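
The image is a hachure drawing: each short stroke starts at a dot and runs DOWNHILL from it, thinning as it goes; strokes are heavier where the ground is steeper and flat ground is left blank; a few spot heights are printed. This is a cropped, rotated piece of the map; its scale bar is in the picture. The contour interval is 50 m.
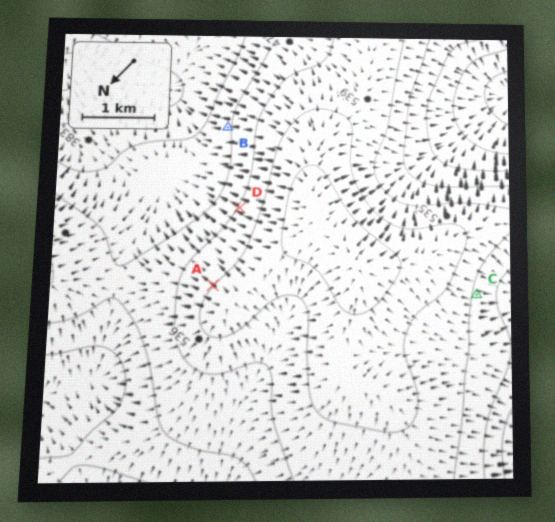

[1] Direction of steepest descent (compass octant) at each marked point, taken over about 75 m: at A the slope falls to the E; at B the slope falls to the NE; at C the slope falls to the SW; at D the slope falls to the E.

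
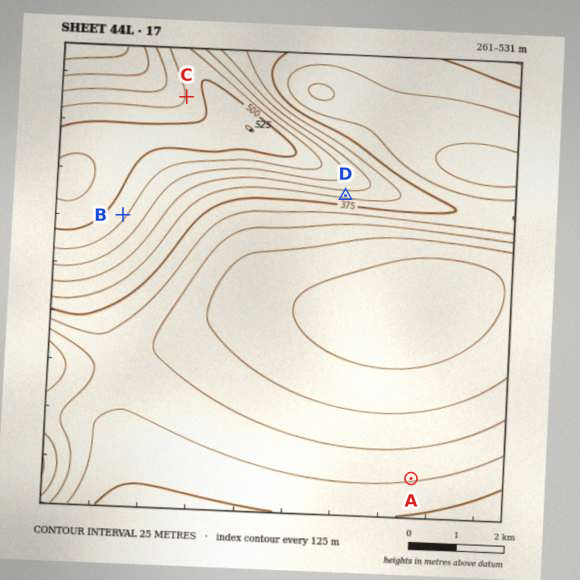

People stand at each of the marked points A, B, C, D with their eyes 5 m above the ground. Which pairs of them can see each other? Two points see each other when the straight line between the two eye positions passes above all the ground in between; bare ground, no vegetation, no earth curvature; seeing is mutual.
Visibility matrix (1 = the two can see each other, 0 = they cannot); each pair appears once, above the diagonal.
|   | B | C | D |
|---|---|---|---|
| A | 1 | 0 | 1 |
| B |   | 0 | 1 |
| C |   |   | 0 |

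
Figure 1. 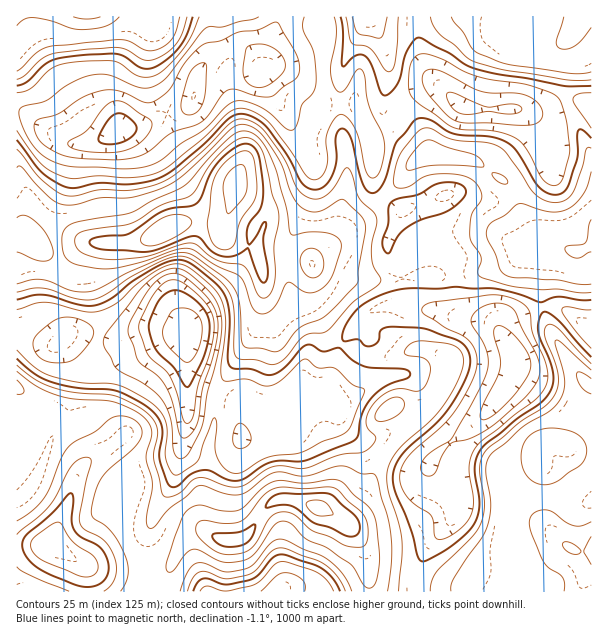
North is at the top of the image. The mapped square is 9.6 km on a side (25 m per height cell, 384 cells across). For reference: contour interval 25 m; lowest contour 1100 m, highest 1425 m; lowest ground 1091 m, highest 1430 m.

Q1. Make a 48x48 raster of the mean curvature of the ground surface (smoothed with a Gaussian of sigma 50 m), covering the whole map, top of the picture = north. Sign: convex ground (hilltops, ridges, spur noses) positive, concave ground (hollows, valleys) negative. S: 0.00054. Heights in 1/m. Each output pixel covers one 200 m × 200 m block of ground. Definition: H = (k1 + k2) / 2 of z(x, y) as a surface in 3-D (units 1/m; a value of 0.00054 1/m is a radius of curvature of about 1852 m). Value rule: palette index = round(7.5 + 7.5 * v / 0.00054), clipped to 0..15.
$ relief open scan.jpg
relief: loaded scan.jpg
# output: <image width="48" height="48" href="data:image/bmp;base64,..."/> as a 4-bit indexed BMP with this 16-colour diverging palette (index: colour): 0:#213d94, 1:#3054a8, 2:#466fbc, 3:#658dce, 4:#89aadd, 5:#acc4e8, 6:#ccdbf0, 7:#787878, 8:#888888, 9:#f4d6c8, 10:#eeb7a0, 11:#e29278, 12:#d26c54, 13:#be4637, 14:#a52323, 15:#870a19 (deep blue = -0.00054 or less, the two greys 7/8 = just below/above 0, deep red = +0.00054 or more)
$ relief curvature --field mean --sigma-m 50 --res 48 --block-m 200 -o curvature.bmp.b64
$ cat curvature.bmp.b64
<image width="48" height="48" href="data:image/bmp;base64,Qk32BAAAAAAAAHYAAAAoAAAAMAAAADAAAAABAAQAAAAAAIAEAAATCwAAEwsAABAAAAAAAAAAlD0hAKhUMAC8b0YAzo1lAN2qiQDoxKwA8NvMAHh4eACIiIgAyNb0AKC37gB4kuIAVGzSADdGvgAjI6UAGQqHAGVWi8pmd5xwKVZjNmEazLdUmqiId3h1iXaJre11d6xyjr1yIxB8q7dEipmHd3d1eVm6u91ld5x1iYyQFWi5eqhVaKqYh3d3ho/butpGd3t0vt2DbMmHiollRYu5h3aLtq/cloZXZnmL//+EiYZb2Xl3Uje6h3erhVfOcTVoZIeep2/BM4mv+IlmhSJ8l3m3VEN+wzZ5g4qpVTj1Ff/vt5lWl0E8qIiGZVQ69zeIpUq5iGX////GRqdGh2EsqHZndmU3+kaIuhHPuXed2YrFSbUlZ2FeqGZnd4ZG3GV4vTC9cwW7hEaIasMVd2Gfl2mXeIdVrJZnuiA3gxF9tWm6eNYEaGLPlo6Wd3hWirqHlxFLpFQiI0aad91BR3Of15xpt3hmd3m7zFBNxFZlRFVGVH7VI2VKzKust3h2d2et/6EK9leHdnlSambec0USbeqHZniHd3iu/JMI9miHd3hiX/h890YgNs24d3irvN3shZQJ9md3d3dlK/+Y7mZgJTWrh73ty6uUNrQK91V2Z3ZmMZ/Gn6WEBGJLmPtjIBM0eqQI6lSIRHZHgwIzfedpMmQav4EDRVVniqUEvpWccWhIqWMjWvtpcTMt/yJHiIiYdlQgjvmNwjt6mby4fP5pcRJ/+DZDaZiKlTVAW/yc5Sl4hmi8vftpMUX/oliFNoiHdEZQKuyZuFl0iHiaplRlFWv/MWaHM1aXQ1ZACNuHipqTN5hlUzVlWFv2BGQyNWRphEUgN8qWaKq4ElZVRVVUMzhgFnM1vdp2dCQUVqjoRnibhDRFVmZTI3cyeLic7MykQxA2WYb5NphozbqZq5u5rJmZvKmah3iqcgA2mUb4J+xmioir23m7zKqqq2eXZVeJuBA5umj2Ofx3lzVmdlZWqpiImG2kfN3c/8VZ/5fVOMqYpieXVVZYqIiJmL90n//b//5n74PHNoiJuBWqmIibqIiIdslWd2Z2n//HrYCsRnd4y3SJmIeamImYd5Z4h2VUOM2mjLRtZniaupM3iImYeJqpmImpisy5h3ZWm8xpd2e7dYQkVEd2WKllmay2RquYqqhGy66GhjSuco23UhFYmqYQee1lRndUM2uW7r54pAF/kD3nREWbzKMBi/gmiZh3UxWov+95shJvgCr8vMy5mnMzbPNFRFZndlNIm/+7UUR/gCjNzMy8ymRTP5AjMxEkeHdDis/GA2a/YUh83LzduGZkj0E3ipMBN3djTO6yF3XPQpdL6ERmZ4hk3jRWaKYkZoYyOOtSOHSKJcRKpiI0RFdm50ipZYc2qHcTVodVaYZ2KMV5dQAjEBVpklZ5l3ZYmHgkh4ZouYaYOMl2YyeZhlVFIbY2iXeIiHY0mXIWl3a7Frx0Q2ZUMzRXiughJFVGqoQUi5MSRYbOBM9SRFZ4rMzN3rp1Q0MmzbYSSKZUV4aOFN1SRXzc3cupmYqs27qJzf1DVEVmaZVMl8p1iYvKmYiJh3iJmZqpmt9zmUZlipUZ+rd1iZmYiId4l2VUV3dneK2BR2iEeoQH66ZVmqiId4hnmA=="/>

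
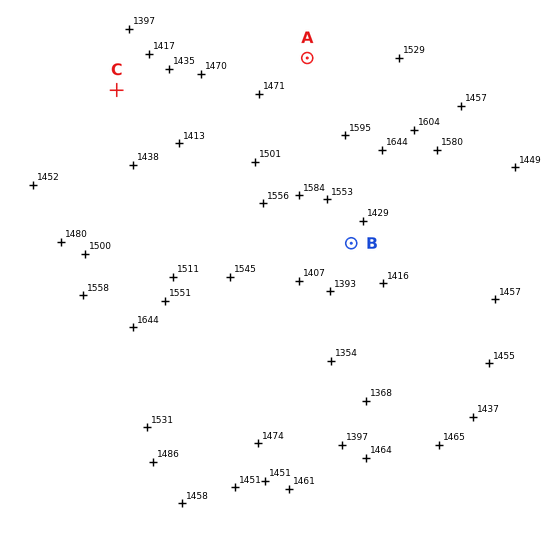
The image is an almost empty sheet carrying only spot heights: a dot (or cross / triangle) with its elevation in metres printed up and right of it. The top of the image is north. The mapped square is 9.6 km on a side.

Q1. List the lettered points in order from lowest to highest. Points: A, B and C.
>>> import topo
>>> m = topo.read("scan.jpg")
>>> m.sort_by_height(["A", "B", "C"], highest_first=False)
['C', 'B', 'A']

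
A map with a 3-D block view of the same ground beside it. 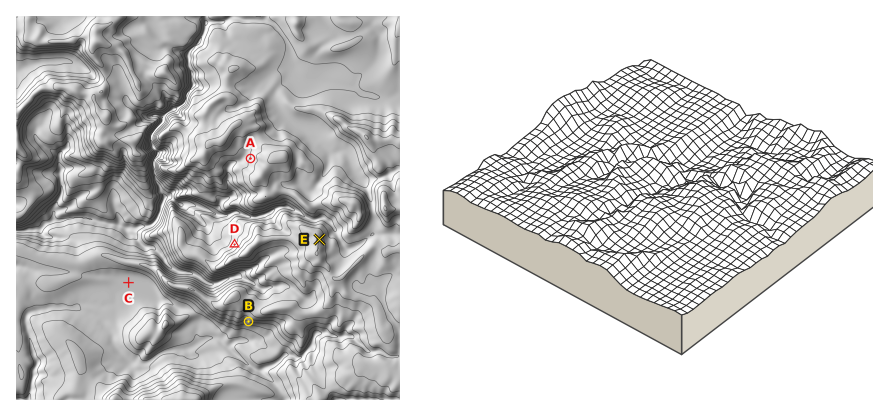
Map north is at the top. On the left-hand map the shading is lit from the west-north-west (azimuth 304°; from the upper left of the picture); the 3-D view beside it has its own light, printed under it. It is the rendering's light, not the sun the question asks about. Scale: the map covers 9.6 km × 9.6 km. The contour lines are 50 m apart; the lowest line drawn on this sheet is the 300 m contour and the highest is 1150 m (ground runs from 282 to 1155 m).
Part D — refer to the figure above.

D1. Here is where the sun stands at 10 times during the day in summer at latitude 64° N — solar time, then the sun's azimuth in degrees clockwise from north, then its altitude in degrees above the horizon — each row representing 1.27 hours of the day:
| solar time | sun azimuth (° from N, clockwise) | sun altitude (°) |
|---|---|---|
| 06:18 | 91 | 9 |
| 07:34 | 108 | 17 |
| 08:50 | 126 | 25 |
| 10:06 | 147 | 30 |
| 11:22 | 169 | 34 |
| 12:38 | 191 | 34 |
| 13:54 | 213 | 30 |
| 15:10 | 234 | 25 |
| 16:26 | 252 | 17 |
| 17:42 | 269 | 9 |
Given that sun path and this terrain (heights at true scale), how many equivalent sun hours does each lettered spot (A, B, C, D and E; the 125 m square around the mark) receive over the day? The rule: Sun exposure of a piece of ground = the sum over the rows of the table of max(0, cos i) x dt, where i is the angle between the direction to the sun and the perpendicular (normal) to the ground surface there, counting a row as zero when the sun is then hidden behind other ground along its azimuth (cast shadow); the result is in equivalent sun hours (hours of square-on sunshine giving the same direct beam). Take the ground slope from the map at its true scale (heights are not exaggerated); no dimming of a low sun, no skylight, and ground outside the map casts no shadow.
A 4.3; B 7.1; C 4.7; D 3.2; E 4.6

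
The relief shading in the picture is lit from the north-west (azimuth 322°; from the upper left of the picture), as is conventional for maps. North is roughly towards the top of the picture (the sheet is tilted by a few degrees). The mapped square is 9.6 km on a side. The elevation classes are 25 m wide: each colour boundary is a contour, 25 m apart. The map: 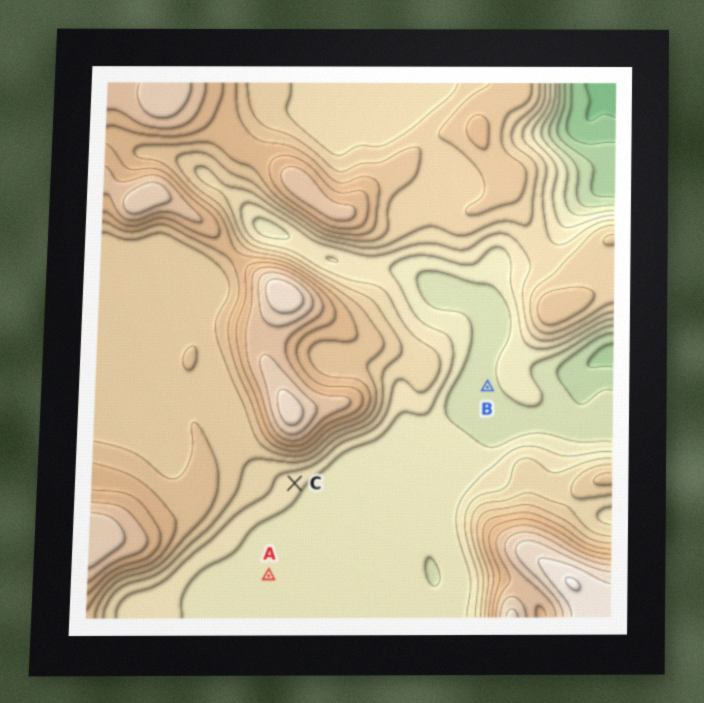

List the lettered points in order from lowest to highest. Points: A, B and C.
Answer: B A C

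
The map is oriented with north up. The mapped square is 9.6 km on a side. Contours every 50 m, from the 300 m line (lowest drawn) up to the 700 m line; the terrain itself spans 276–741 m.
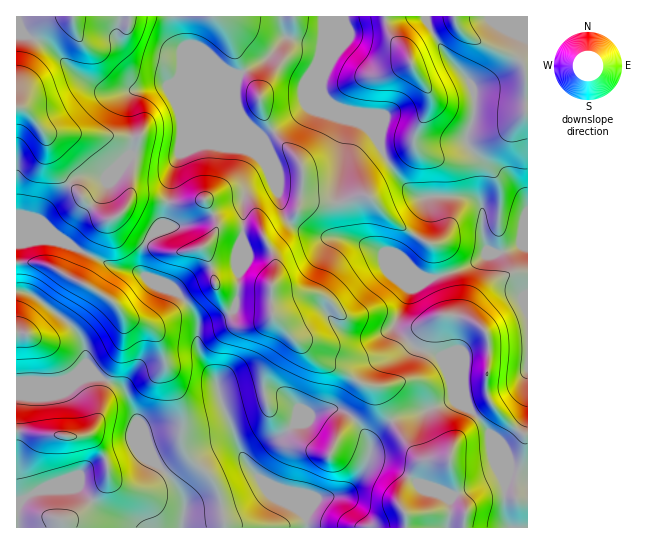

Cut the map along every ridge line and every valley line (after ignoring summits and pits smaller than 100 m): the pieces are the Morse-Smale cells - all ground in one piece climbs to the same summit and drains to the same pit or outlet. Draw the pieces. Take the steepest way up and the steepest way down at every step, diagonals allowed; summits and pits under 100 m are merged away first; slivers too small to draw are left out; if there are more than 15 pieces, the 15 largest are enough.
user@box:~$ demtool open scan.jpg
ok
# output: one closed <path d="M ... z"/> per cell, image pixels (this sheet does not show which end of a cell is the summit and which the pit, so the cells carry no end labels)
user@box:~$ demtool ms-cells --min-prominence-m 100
<path d="M326 16l-309 0-1 246 23 1 10 2 58 32 22 22 18 5 8-1 14-8 30-26 16-5 8 18 15 21 7 2 14-1 10-4 4-5 14 16 30 29 28 12 18 12 12 3 4 3 4 15 12 21 18 27 11 8-9 8-16 26 0 8 8 14 0 11 120 0 1-281-9-2-20 8-9-1-5-6-2-11 0-25-6-10-16-4-44 0-22-23-10-15-8-20-11-11-12-6-9-9-18-11-6-11 0-8 6-17z"/><path d="M39 263l-23 0 0 118 34 2 28-2 20-5 21 9 10 14 22 56 20 23 12 19 1 18-2 13 225-1 0-10-8-14 0-8 16-26 9-8-11-8-18-27-12-21-4-15-4-3-12-3-18-12-28-12-30-29-14-16-4 5-10 4-14 1-7-2-15-21-8-18-16 5-30 26-14 8-8 1-18-5-18-19-8-5-46-26z"/><path d="M527 16l-200 1 0 48-6 17 0 8 6 11 18 11 9 9 12 6 11 11 8 20 10 15 22 23 44 0 16 4 6 10 0 25 2 11 8 7 12-1 14-7 9 1z"/><path d="M98 376l-20 5-62 1 0 124 11-10 15-7 37-1 23 21 36 19 43 0 3-13 0-14-4-10-29-36-26-64-6-6z"/><path d="M79 488l-37 1-15 7-11 11 0 20 121 0-35-18z"/>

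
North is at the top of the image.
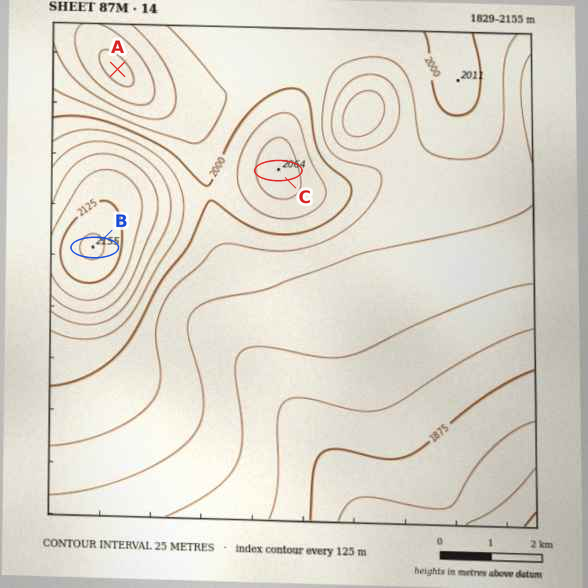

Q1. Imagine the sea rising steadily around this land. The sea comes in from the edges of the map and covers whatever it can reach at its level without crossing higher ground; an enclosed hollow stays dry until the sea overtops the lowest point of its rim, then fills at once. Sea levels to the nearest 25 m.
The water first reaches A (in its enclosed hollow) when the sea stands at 1925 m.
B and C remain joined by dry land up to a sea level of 2000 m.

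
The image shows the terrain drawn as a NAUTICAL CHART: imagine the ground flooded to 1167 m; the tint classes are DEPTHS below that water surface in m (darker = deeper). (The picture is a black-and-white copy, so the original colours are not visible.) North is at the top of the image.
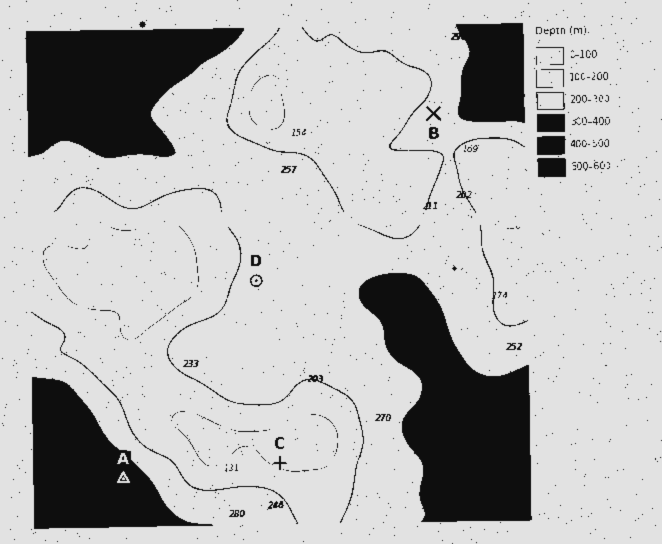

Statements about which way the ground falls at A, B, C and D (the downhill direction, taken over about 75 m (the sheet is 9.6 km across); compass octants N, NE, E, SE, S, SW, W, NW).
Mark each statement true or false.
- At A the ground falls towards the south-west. true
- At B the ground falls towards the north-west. false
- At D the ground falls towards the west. false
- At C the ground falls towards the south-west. true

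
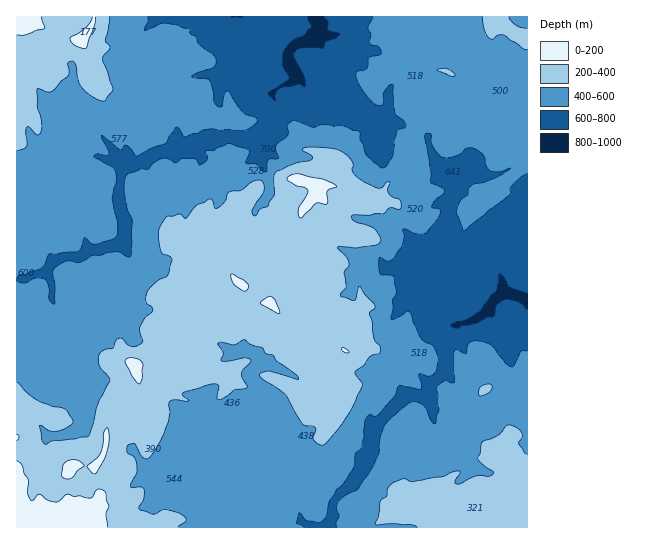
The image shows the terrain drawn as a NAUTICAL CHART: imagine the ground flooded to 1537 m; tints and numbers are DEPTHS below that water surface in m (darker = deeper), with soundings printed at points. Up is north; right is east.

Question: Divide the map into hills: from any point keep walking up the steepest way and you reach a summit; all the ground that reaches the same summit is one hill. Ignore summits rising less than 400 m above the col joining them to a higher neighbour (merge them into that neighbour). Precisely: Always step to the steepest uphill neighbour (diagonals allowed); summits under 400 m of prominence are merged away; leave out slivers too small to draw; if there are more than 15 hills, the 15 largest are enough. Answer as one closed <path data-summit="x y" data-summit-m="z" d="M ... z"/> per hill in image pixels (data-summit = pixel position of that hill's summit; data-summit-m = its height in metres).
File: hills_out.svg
<path data-summit="22 527" data-summit-m="1512" d="M527 16l-295 1-1 8 4 14 1 20 16 28 5 5 14 1 6 12 0 10-5 11-10 10-7 3-10 1-15-4-8 3-9-2-24 11-30 4-24 13-10 0-4 4-2 20 1 20 4 10-1 23-22 7-12 0-11 8-16 0-9 4-7 11-30 9 1 247 314-1-2-5 3-4 1-16 27-29 12-30 3-16 31-32 21 2 2-2 0-10 15-12 3-15-4-29 7-4 17-2 12-6 24-25 25 7z"/><path data-summit="26 19" data-summit-m="1390" d="M231 16l-215 1 1 263 29-8 7-11 9-4 16 0 11-8 12 0 22-7 1-23-4-10-1-20 2-20 4-4 10 0 24-13 30-4 24-11 9 2 8-3 15 4 10-1 7-3 10-10 5-11 0-10-6-12-14-1-5-5-16-28-1-20-4-14z"/><path data-summit="495 527" data-summit-m="1336" d="M506 292l-9 5-8 12-10 8-12 6-17 2-7 4 4 29-3 15-15 12 0 10-2 2-21-2-31 32-3 16-12 30-27 29-1 16-3 4 2 6 197-1 0-226z"/>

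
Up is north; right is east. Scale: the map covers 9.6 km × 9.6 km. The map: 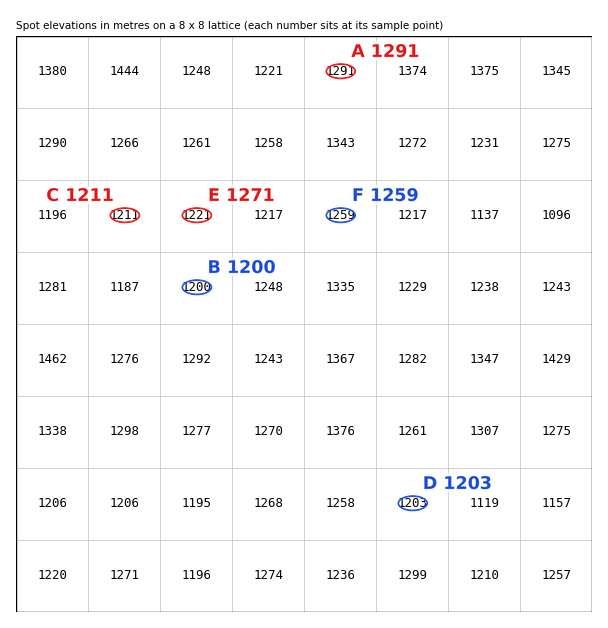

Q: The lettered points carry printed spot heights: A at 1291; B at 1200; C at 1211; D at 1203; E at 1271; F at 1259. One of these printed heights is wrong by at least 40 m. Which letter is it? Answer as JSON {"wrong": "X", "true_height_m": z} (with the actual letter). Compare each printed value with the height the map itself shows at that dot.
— {"wrong": "E", "true_height_m": 1221}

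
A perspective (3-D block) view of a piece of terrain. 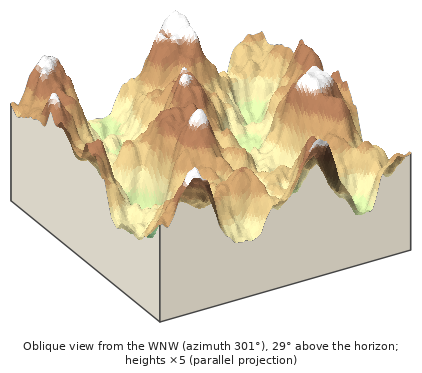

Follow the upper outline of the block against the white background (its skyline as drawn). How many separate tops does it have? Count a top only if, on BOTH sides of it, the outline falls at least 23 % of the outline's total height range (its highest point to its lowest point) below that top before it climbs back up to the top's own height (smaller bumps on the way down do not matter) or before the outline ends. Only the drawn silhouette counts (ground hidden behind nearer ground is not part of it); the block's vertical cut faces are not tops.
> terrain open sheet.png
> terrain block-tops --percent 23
3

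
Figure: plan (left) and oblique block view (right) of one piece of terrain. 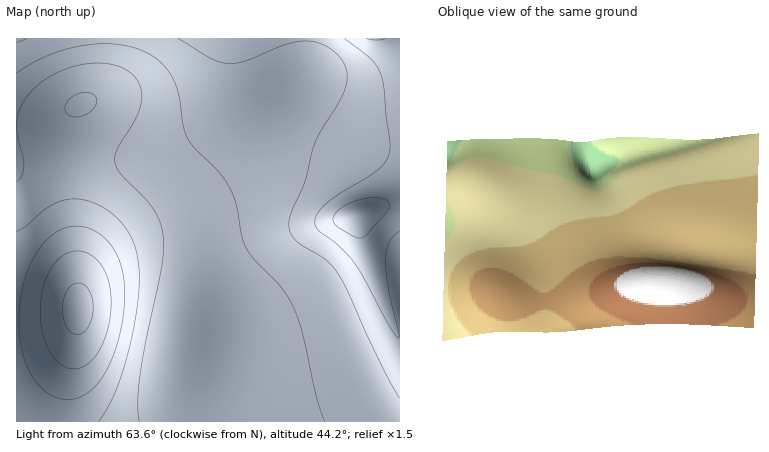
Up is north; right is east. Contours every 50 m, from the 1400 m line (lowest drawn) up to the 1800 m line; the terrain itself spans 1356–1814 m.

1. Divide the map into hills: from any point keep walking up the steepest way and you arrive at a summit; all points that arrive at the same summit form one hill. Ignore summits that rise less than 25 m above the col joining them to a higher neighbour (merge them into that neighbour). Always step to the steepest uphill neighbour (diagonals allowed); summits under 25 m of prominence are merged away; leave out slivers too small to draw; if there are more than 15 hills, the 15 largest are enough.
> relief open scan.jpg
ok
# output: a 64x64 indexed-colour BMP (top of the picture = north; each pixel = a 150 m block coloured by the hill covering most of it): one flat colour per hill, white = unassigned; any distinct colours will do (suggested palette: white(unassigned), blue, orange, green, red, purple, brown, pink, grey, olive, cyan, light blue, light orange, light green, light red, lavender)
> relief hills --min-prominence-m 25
<image width="64" height="64" href="data:image/bmp;base64,Qk12CAAAAAAAAHYAAAAoAAAAQAAAAEAAAAABAAQAAAAAAAAIAAATCwAAEwsAABAAAAAAAAAA////ALR3HwAOf/8ALKAsACgn1gC9Z5QAS1aMAMJ34wB/f38AIr28AM++FwDox64AeLv/AIrfmACWmP8A1bDFABERERERERERERERERERERERERERERERERERERERERERERERERERERERERERERERERERERERERERERERERERERERERERERERERERERERERERERERERERERERERERERERERERERERERERERERERERERERERERERERERERERERERERERERERERERERERERERERERERERERERERERERERERERERERERERERERERERERERERERERERERERERERERERERERERERERERERERERERERERERERERERERERERERERERERERERERERERERERERERERERERERERERERERERERERERERERERERERERERERERERERERERERERERERERERERERERERERERERERERERERERERERERERERERERERERERERERERERERERERERERERERERERERERERERERERERERERERERERERERERERERERERERERERERERERERERERERERERERERERERERERERERERERERERERERERERERERERERERERERERERERERERERERERERERERERERERERERERERERERERERERERERERERERERERERERERERERERERERERERERERERERERERERERERERERERERERERERERERERERERERERERERERERERERERERERERERERERERERERERERERERERERERERERERERERERERERERERERERERERERERERERERERERERERERERERERERERERERERERERERERERERERERERERERERERERERERERERERERERERERERERERERERERERERERERERERERERERERERERERERERERERERERERERERERERERERERERERERERERERERERERERERERERERERERERERERERERERERERERERERERERERERERERERERERERERERERERERERERERERERERERERERERERERERERERERERERERERERERERERERERERERERERERERERERERERERERERERERERERERERERERERERERERERERERERERERERERERERERERERERERERERERERERERERERERERERERERERERERERERERERERERERERERERERERERERERERERERERERERERERERERERERERERERERERERERERERERERERERERERERERERERERERERERERERERERERERERERERERERERERERERERERERERERERERERERERERERERERERERERERERERERERERERERERERERERERERERERERERERERERERERERERERERERERERERERERERERERERERERERERERERERERERERERERERERERERERERERERERERERERERERERERERERERERERERERERERERERERERERERERERERERERERERERERERERERERERERERERERERERERERERERERERERERERERERERERERERERERERERERERERERERERERERERERERERERERERERERERERERERERERERERERERERERERERERERERERERERERERERERERERERERERERERERERERERERERERERERERERERERERERERERERERERERERERERERERERERERERERERERERERERERERERERERERERERERERERERERERERERERERERERERERERERERERERERERERERERERERERERERERERERERERERERERERERERERERERERERERERERIiIiIiIiIiEREREREREREREREREREREREREREREREREiIiIiIiIiIiIiIhERERERERERERERERERERERERERESIiIiIiIiIiIiIiIiIRERERERERERERERERERERERERIiIiIiIiIiIiIiIiIiIREREREREREREREREREREREREiIiIiIiIiIiIiIiIiIiERERERERERERERERERERERESIiIiIiIiIiIiIiIiIiIiERERERERERERERERERERERIiIiIiIiIiIiIiIiIiIiIhEREREREREREREREREREREiIiIiIiIiIiIiIiIiIiIiIRERERERERERERERERERESIiIiIiIiIiIiIiIiIiIiIiERERERERERERERERERERIiIiIiIiIiIiIiIiIiIiIiIREREREREREREREREREREiIiIiIiIiIiIiIiIiIiIiIiERERERERERERERERERESIiIiIiIiIiIiIiIiIiIiIiIRERERERERERERERERERIiIiIiIiIiIiIiIiIiIiIiIhEREREREREREREREREREiIiIiIiIiIiIiIiIiIiIiIiERERERERERERERERERESIiIiIiIiIiIiIiIiIiIiIiIRERERERERERERERERERIiIiIiIiIiIiIiIiIiIiIiIhEREREREREREREREREREiIiIiIiIiIiIiIiIiIiIiIiERERERERERERERERERESIiIiIiIiIiIiIiIiIiIiIiIRERERERERERERERERERIiIiIiIiIiIiIiIiIiIiIiIhEREREREREREREREREREiIiIiIiIiIiIiIiIiIiIiIiERERERERERERERERERESIiIiIiIiIiIiIiIiIiIiIiIhERERERERERERERERER"/>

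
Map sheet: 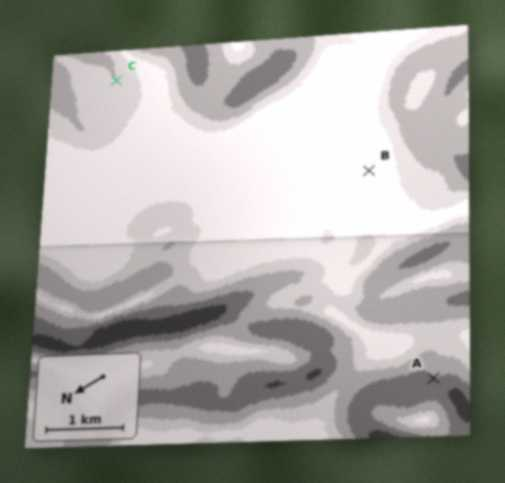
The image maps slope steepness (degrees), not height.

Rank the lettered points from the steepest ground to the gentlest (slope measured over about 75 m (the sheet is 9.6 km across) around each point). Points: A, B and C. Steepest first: A C B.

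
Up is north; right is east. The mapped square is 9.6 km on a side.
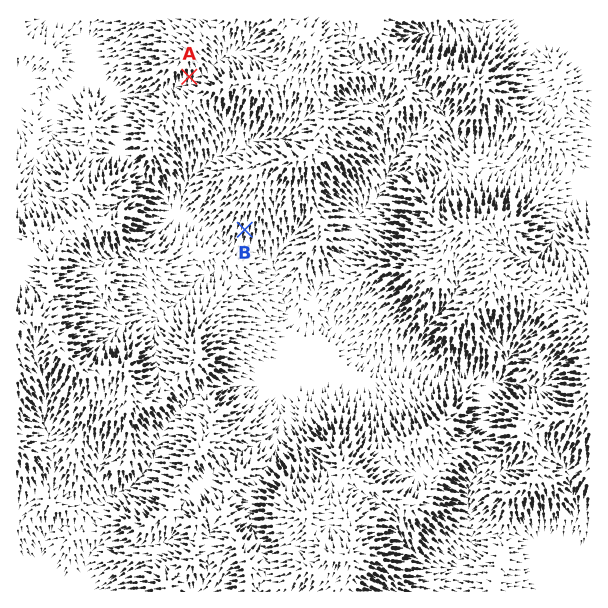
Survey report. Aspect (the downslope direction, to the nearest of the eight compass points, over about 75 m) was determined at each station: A S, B S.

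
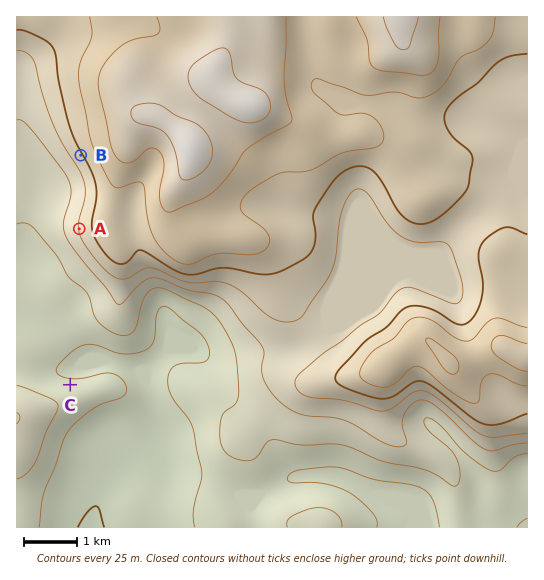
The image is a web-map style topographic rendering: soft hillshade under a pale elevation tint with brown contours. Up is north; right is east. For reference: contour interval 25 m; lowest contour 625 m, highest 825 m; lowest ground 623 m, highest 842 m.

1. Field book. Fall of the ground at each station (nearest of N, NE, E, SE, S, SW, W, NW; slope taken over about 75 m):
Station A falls W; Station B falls SW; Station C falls N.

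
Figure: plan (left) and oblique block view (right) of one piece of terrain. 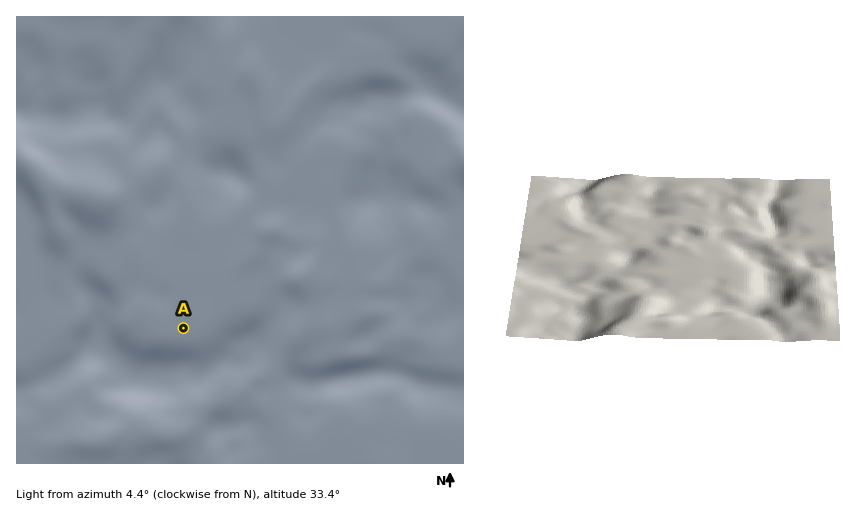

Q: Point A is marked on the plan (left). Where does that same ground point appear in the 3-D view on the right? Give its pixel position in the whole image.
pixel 739 275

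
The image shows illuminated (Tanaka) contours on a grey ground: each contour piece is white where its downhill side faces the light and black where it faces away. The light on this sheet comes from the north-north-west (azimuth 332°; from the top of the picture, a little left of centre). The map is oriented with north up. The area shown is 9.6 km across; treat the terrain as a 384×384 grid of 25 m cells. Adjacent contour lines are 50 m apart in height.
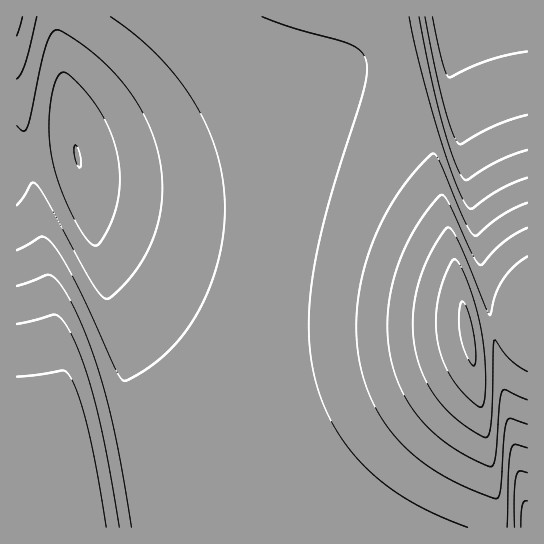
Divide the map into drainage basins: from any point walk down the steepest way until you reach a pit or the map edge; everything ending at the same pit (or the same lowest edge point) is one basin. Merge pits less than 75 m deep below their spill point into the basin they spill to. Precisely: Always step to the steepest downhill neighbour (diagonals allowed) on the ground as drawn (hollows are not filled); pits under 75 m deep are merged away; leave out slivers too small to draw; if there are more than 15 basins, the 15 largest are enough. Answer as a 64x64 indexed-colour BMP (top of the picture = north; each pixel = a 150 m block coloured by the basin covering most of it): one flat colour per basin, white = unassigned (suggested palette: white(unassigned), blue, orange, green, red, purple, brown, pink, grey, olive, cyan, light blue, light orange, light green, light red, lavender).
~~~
<image width="64" height="64" href="data:image/bmp;base64,Qk12CAAAAAAAAHYAAAAoAAAAQAAAAEAAAAABAAQAAAAAAAAIAAATCwAAEwsAABAAAAAAAAAA////ALR3HwAOf/8ALKAsACgn1gC9Z5QAS1aMAMJ34wB/f38AIr28AM++FwDox64AeLv/AIrfmACWmP8A1bDFABERERERERERERERERERERERERERERERERERERERERMzERERERERERERERERERERERERERERERERERERERERMzMREREREREREREREREREREREREREREREREREREREREzMxERERERERERERERERERERERERERERERERERERERETMzERERERERERERERERERERERERERERERERERERERERMzMREREREREREREREREREREREREREREREREREREREREzMxERERERERERERERERERERERERERERERERERERERETMzERERERERERERERERERERERERERERERERERERERETMzMRERERERERERERERERERERERERERERERERERERERMzMxEREREREREREREREREREREREREREREREREREREREzMzERERERERERERERERERERERERERERERERERERERETMzMRERERERERERERERERERERERERERERERERERERERMzMxEREREREREREREREREREREREREREREREREREREREzMzEREREREREREREREREREREREREREREREREREREREzMzMRERERERERERERERERERERERERERERERERERERETMzMxERERERERERERERERERERERERERERERERERERERMzMzEREREREREREREREREREREREREREREREREREREREzMzMRERERERERERERERERERERERERERERERERERERETMzMxERERERERERERERERERERERERERERERERERERERMzMzERERERERERERERERERERERERERERERERERERERMzMzMREREREREREREREREREREREREREREREREREREREzMzMxERERERERERERERERERERERERERERERERERERETMzMzERERERERERERERERERERERERERERERERERERERMzMzMREREREREREREREREREREREREREREREREREREREzMzMxERERERERERERERERERERERERERERERERERERETMzMzERERERERERERERERERERERERERERERERERERESIiIzMRERERERERERERERERERERERERERERERERERERIiIiIhEREREREREREREREREREREREREREREREREREREiIiIiERERERERERERERERERERERERERERERERERERESIiIiIRERERERERERERERERERERERERERERERERERERIiIiIhERERERERERERERERERERERERERERERERERERIiIiIiEREREREREREREREREREREREREREREREREREREiIiIiIRERERERERERERERERERERERERERERERERERESIiIiIhERERERERERERERERERERERERERERERERERERIiIiIiEREREREREREREREREREREREREREREREREREREiIiIiIREREREREREREREREREREREREREREREREREREiIiIiIhERERERERERERERERERERERERERERERERERESIiIiIiERERERERERERERERERERERERERERERERERERIiIiIiIREREREREREREREREREREREREREREREREREREiIiIiIhERERERERERERERERERERERERERERERERERESIiIiIiERERERERERERERERERERERERERERERERERESIiIiIiIRERERERERERERERERERERERERERERERERERIiIiIiIhEREREREREREREREREREREREREREREREREREiIiIiIiERERERERERERERERERERERERERERERERERESIiIiIiIRERERERERERERERERERERERERERERERERERIiIiIiIhERERERERERERERERERERERERERERERERERIiIiIiIiEREREREREREREREREREREREREREREREREREiIiIiIiIRERERERERERERERERERERERERERERERERESIiIiIiIhERERERERERERERERERERERERERERERERERIiIiIiIiERERERERERERERERERERERERERERERERERIiIiIiIiIREREREREREREREREREREREREREREREREREiIiIiIiIhERERERERERERERERERERERERERERERERESIiIiIiIiERERERERERERERERERERERERERERERERERIiIiIiIiIREREREREREREREREREREREREREREREREREiIiIiIiIhEREREREREREREREREREREREREREREREREiIiIiIiIiERERERERERERERERERERERERERERERERESIiIiIiIiIRERERERERERERERERERERERERERERERERIiIiIiIiIhEREREREREREREREREREREREREREREREREiIiIiIiIiERERERERERERERERERERERERERERERERESIiIiIiIiIRERERERERERERERERERERERERERERERESIiIiIiIiIhERERERERERERERERERERERERERERERERIiIiIiIiIiEREREREREREREREREREREREREREREREREiIiIiIiIiIRERERERERERERERERERERERERERERERESIiIiIiIiIhERERERERERERERERERERERERERERERESIiIiIiIiIi"/>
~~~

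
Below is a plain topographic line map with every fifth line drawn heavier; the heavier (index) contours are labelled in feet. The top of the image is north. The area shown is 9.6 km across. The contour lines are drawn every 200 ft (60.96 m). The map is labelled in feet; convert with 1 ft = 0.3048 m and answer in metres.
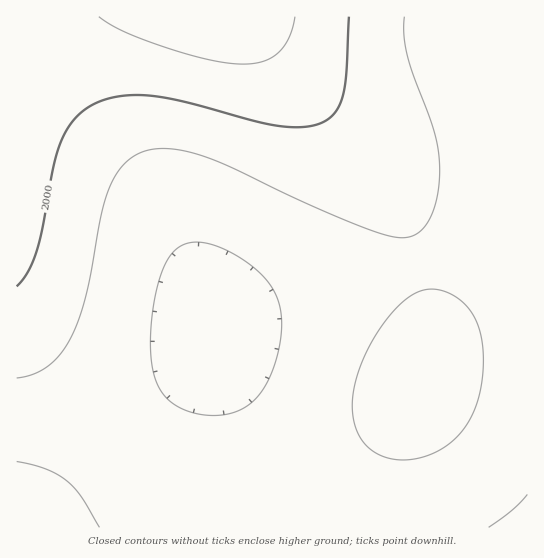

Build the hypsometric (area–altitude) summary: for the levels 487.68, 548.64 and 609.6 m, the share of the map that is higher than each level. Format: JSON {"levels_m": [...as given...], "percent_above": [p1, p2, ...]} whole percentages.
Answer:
{"levels_m": [487.68, 548.64, 609.6], "percent_above": [91, 38, 14]}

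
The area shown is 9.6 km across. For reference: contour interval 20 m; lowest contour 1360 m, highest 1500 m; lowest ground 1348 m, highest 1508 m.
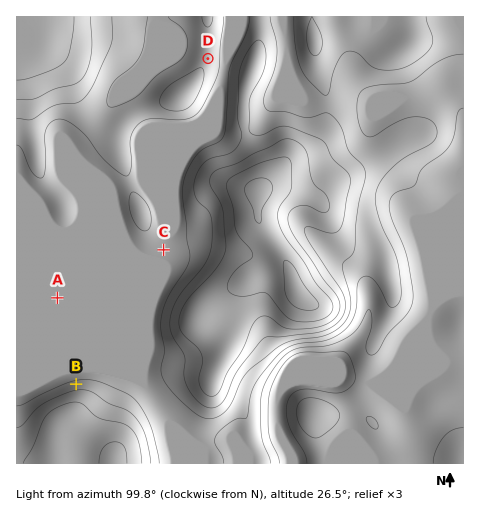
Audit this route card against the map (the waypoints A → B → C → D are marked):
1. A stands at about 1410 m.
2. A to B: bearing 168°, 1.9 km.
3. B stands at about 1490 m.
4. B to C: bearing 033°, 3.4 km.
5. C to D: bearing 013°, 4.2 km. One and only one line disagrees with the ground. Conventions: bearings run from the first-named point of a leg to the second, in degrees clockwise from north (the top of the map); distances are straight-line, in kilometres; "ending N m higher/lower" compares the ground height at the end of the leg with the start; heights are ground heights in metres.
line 3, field height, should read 1430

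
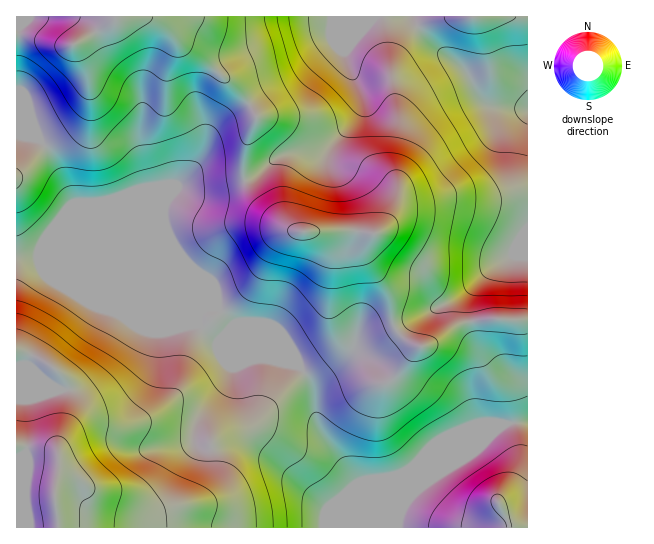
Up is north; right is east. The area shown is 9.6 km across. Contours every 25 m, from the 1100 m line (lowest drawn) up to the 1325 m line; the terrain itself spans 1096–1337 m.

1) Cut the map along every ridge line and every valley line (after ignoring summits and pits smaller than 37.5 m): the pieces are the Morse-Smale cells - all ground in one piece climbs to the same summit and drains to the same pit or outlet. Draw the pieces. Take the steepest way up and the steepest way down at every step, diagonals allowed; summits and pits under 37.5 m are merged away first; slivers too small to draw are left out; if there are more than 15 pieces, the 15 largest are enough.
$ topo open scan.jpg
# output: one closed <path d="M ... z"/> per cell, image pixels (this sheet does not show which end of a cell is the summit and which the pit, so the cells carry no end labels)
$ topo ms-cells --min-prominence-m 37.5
<path d="M38 256l-22 1 0 93 29 11 9 7 13 14 1 24-11 41 2 24-4 16 0 15 4 26 338 0 2-11 6-14 16-16 48-31 16-15-83 34-35 5-10 4-38-58-6-37-4-10-11-14-36-6-33-14-14-6-24-20-40-15z"/><path d="M413 16l-38 0-30 34 0 7 15 32 3 13-4 12-7 9-26 26-43 6-13 8-12 12-13 6 10 18 23 22 12 8 11 3 56-1 14 2-6 13 0 7 23 40 4 28 5 10 22-15 39-19 9-6 24-23 20-11 4-4 5-14 8-9 0-120-41-6-10-11-12-23-26-19-16-17z"/><path d="M145 16l-30 0-6 8-36 21 11 17 4 13 1 16-2 15-7 12-11 11-28 19-25 27 0 80 22 1 113 48 40 15 24 20 14 6 33 14 35 6-23-22-41-18-16-17-10 0-6 5-4-6-32-78-1-22 5-10 10-10 32 1 33-7 0-28 12-38-13-20-17-16-28-24-17-11-19-20z"/><path d="M245 180l-34 8-32-1-10 10-5 10 1 22 35 84 7-5 10 0 16 17 41 18 30 28 5 8 6 15 0 11 1-18 7-10 34-28 17-4 22-14-4-10-4-28-23-40 2-11 5-8-15-3-56 1-11-3-12-8-23-22z"/><path d="M505 319l-18 0-28 5-24 17-12 6-13-4-13-12-23 14-17 4-37 32-4 6 0 30 3 9 38 58 10-4 35-5 84-35 19-16 23-2 0-101z"/><path d="M374 16l-229 1 17 7 19 20 24 16 38 35 10 15 3 9-9 22-4 21 1 17 3 1 11-5 12-12 13-8 43-6 26-26 9-14 2-10-3-10-12-24-3-15z"/><path d="M114 16l-98 1 1 158 24-27 28-19 14-15 4-8 2-15-1-16-4-13-11-17 36-21 6-6z"/><path d="M527 423l-16 0-9 2-28 27-53 35-16 16-6 14-2 10 130 1z"/><path d="M19 351l-3 0 0 176 42 1-3-41 4-16-2-24 11-41-1-24-13-14-9-7z"/><path d="M527 16l-113 0-1 2 10 17 16 16 26 19 12 23 10 11 8 3 32 2z"/><path d="M527 231l-17 26-19 11-33 29-39 19-21 13 1 5 11 9 13 4 12-6 15-12 13-6 24-4 40 1z"/>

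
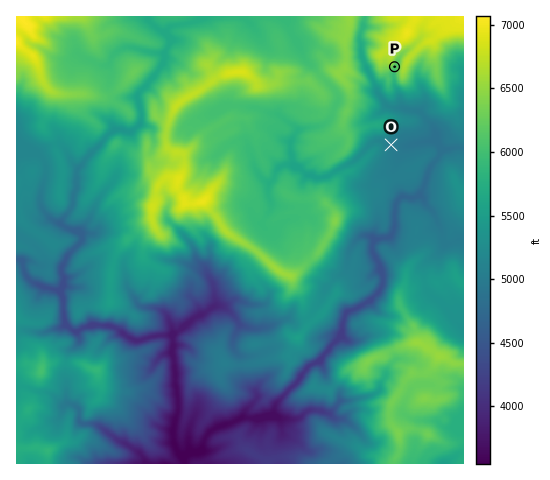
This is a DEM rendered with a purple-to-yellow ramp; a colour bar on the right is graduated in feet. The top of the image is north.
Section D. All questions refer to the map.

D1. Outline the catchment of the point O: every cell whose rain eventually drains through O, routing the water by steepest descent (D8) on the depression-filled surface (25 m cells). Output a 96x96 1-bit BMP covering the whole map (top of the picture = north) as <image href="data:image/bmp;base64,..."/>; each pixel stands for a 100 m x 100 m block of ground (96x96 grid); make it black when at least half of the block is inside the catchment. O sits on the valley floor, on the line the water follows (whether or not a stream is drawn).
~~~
<image width="96" height="96" href="data:image/bmp;base64,Qk2+BAAAAAAAAD4AAAAoAAAAYAAAAGAAAAABAAEAAAAAAIAEAAATCwAAEwsAAAIAAAAAAAAA////AAAAAAAAAAAAAAAAAAAAAAAAAAAAAAAAAAAAAAAAAAAAAAAAAAAAAAAAAAAAAAAAAAAAAAAAAAAAAAAAAAAAAAAAAAAAAAAAAAAAAAAAAAAAAAAAAAAAAAAAAAAAAAAAAAAAAAAAAAAAAAAAAAAAAAAAAAAAAAAAAAAAAAAAAAAAAAAAAAAAAAAAAAAAAAAAAAAAAAAAAAAAAAAAAAAAAAAAAAAAAAAAAAAAAAAAAAAAAAAAAAAAAAAAAAAAAAAAAAAAAAAAAAAAAAAAAAAAAAAAAAAAAAAAAAAAAAAAAAAAAAAAAAAAAAAAAAAAAAAAAAAAAAAAAAAAAAAAAAAAAAAAAAAAAAAAAAAAAAAAAAAAAAAAAAAAAAAAAAAAAAAAAAAAAAAAAAAAAAAAAAAAAAAAAAAAAAAAAAAAAAAAAAAAAAAAAAAAAAAAAAAAAAAAAAAAAAAAAAAAAAAAAAAAAAAAAAAAAAAAAAAAAAAAAAAAAAAAAAAAAAAAAAAAAAAAAAAAAAAAAAAAAAAAAAAAAAAAAAAAAAAAAAAAAAAAAAAAAAAAAAAAAAAAAAAAAAAAAAAAAAAAAAAAAAAAAAAAAAAAAAAAAAAAAAAAAAAAAAAAAAAAAAAAAAAAAAAAAAAAAAAAAAAAAAAAAAAAIAAAAAAAAAAAAAAA+AAAAAAAAAAAAAAB/AAAAAAAAAAAAAAD/gAAAAAAAAAAAAAH/wAAAAAAAAAAAAAP/4AAAAAAAAAAAAA//8AAAAAAAAAAAAB//8AAAAAAAAAAAAH//+AAAAAAAAAAAAf//+AAAAAAAAAAAA////AAAAAAAAAAAA////AAAAAAAAAAAB////gAAAAAAAAAAD////AAAAAAAAAAAD////AAAAAAAAAAAH///+AAAAAAAAAAD////8AAAAAAAAAAD////+AAAAAAAAAAH/////AAAAAAAAAAH/////AAAAAAAAAAH/////gAAAAAAAAAH/////gAAAAAAAAAD/////4AAAAAAAAAD/////+AAAAAAAAAD//////AAAAAAAAAD//////gAAAAAAAAD//////wAAAAAAAAf//////4AAAAAAAA////////AAAAAAAA////////AAAAAAAA//////7+AAAAAAAA//////x+AAAAAAAAf/////wMAAAAAAAAf/////wAAAAAAAAAf/////wAAAAAAAAAP/////4AAAAAAAAAP/////4AAAAAAAAAH/////8AAAAAAAAAD/////8AAAAAAAAAA/////8AAAAAAAAAAP////4AAAAAAAAAAH/x//4AAAAAAAAAAB/gAHwAAAAAAAAAAAfAADgAAAAAAAAAAAAAAAAAAAAAAAAAAAAAAAAAAAAAAAAAAAAAAAAAAAAAAAAAAAAAAAAAAAAAAAAAAAAAAAAAAAAAAAAAAAAAAAAAAAAAAAAAAAAAAAAAAAAAAAAAAAAAAAAAAAAAAAAAAAAAAAAAAAAAAAAAAAAAAAAAAAAAAAAAAAAAAAAAAAAAAAAAAAAAAAAAAAA="/>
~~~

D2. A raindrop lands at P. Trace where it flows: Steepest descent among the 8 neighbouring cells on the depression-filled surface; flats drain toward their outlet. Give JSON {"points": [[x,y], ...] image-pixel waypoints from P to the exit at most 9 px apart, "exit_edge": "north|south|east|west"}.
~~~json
{"points": [[395, 67], [393, 76], [395, 85], [399, 95], [402, 104], [409, 110], [418, 111], [426, 119], [434, 129], [439, 138], [440, 147], [439, 157], [431, 166], [427, 175], [425, 185], [420, 194], [411, 197], [402, 196], [396, 206], [395, 215], [395, 224], [392, 234], [384, 238], [375, 242], [372, 251], [377, 260], [383, 270], [383, 279], [381, 288], [372, 298], [364, 304], [355, 309], [346, 314], [343, 323], [342, 333], [334, 342], [327, 351], [319, 360], [309, 365], [301, 375], [295, 384], [287, 392], [278, 402], [274, 411], [266, 418], [257, 418], [248, 418], [238, 420], [229, 424], [220, 427], [210, 432], [203, 441], [200, 449], [190, 453], [185, 462], [185, 463]], "exit_edge": "south"}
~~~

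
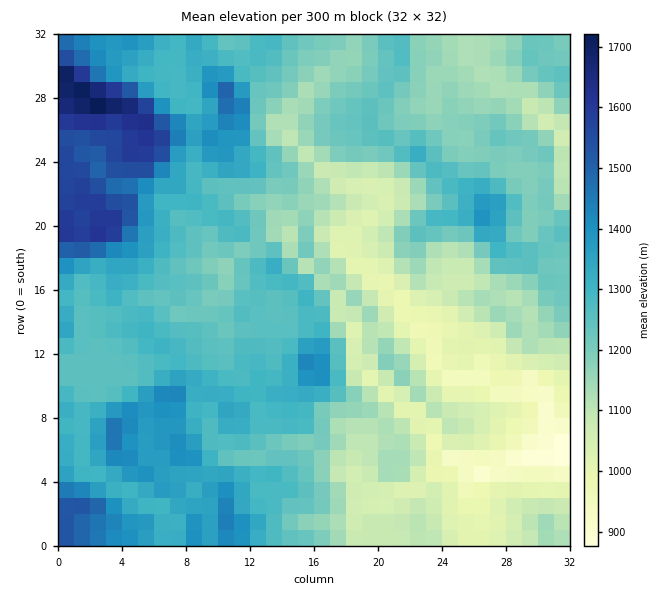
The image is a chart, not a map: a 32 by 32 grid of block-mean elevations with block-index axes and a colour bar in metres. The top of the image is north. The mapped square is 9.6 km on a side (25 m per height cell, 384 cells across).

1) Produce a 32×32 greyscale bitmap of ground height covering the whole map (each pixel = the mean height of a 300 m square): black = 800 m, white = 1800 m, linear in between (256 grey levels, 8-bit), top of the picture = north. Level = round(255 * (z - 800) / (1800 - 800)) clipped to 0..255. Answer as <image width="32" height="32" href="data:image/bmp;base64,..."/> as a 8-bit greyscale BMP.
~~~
<image width="32" height="32" href="data:image/bmp;base64,Qk02CAAAAAAAADYEAAAoAAAAIAAAACAAAAABAAgAAAAAAAAEAAATCwAAEwsAAAABAAAAAAAAAAAAAAEBAQACAgIAAwMDAAQEBAAFBQUABgYGAAcHBwAICAgACQkJAAoKCgALCwsADAwMAA0NDQAODg4ADw8PABAQEAAREREAEhISABMTEwAUFBQAFRUVABYWFgAXFxcAGBgYABkZGQAaGhoAGxsbABwcHAAdHR0AHh4eAB8fHwAgICAAISEhACIiIgAjIyMAJCQkACUlJQAmJiYAJycnACgoKAApKSkAKioqACsrKwAsLCwALS0tAC4uLgAvLy8AMDAwADExMQAyMjIAMzMzADQ0NAA1NTUANjY2ADc3NwA4ODgAOTk5ADo6OgA7OzsAPDw8AD09PQA+Pj4APz8/AEBAQABBQUEAQkJCAENDQwBEREQARUVFAEZGRgBHR0cASEhIAElJSQBKSkoAS0tLAExMTABNTU0ATk5OAE9PTwBQUFAAUVFRAFJSUgBTU1MAVFRUAFVVVQBWVlYAV1dXAFhYWABZWVkAWlpaAFtbWwBcXFwAXV1dAF5eXgBfX18AYGBgAGFhYQBiYmIAY2NjAGRkZABlZWUAZmZmAGdnZwBoaGgAaWlpAGpqagBra2sAbGxsAG1tbQBubm4Ab29vAHBwcABxcXEAcnJyAHNzcwB0dHQAdXV1AHZ2dgB3d3cAeHh4AHl5eQB6enoAe3t7AHx8fAB9fX0Afn5+AH9/fwCAgIAAgYGBAIKCggCDg4MAhISEAIWFhQCGhoYAh4eHAIiIiACJiYkAioqKAIuLiwCMjIwAjY2NAI6OjgCPj48AkJCQAJGRkQCSkpIAk5OTAJSUlACVlZUAlpaWAJeXlwCYmJgAmZmZAJqamgCbm5sAnJycAJ2dnQCenp4An5+fAKCgoAChoaEAoqKiAKOjowCkpKQApaWlAKampgCnp6cAqKioAKmpqQCqqqoAq6urAKysrACtra0Arq6uAK+vrwCwsLAAsbGxALKysgCzs7MAtLS0ALW1tQC2trYAt7e3ALi4uAC5ubkAurq6ALu7uwC8vLwAvb29AL6+vgC/v78AwMDAAMHBwQDCwsIAw8PDAMTExADFxcUAxsbGAMfHxwDIyMgAycnJAMrKygDLy8sAzMzMAM3NzQDOzs4Az8/PANDQ0ADR0dEA0tLSANPT0wDU1NQA1dXVANbW1gDX19cA2NjYANnZ2QDa2toA29vbANzc3ADd3d0A3t7eAN/f3wDg4OAA4eHhAOLi4gDj4+MA5OTkAOXl5QDm5uYA5+fnAOjo6ADp6ekA6urqAOvr6wDs7OwA7e3tAO7u7gDv7+8A8PDwAPHx8QDy8vIA8/PzAPT09AD19fUA9vb2APf39wD4+PgA+fn5APr6+gD7+/sA/Pz8AP39/QD+/v4A////ALqxp52ZkIOFmY+fmIZ5cW5lV0dISElNTD02NjlBSlZSu7CooJaUg4KXj6SaiXlqX11UREhIS05IOTYzNkBNWE65urCah4F/ioyNooh+enFwaVlBPz9DS0Q4MTA5QkhLR6afkIOBiJKOhZCaiXt6fHNoV0NBQDs7QDcpLTQ3NTM0jYF/iJWYkI2MiouDfn93bl9JQEhWVUAwLyMbICMmJSGGfYufnZKRm5mBcW1scXBsX01ITVZVTDMiJCUkGhYWFIV9j6iZkZWbkXl4enRsZ2RoWExMUVNHLjw9ODIoHRkUf3yNqJ6SlpaEeYaGenp8e2lTT1BTTTY1TEg/Ni4pGx2EfIOTnJWZl4F+i4h7foB9aF5dWk81Nk5IQj85NC0dKXx0c3V/kJ+ghYaFgH+EhYeDdWFPNj9WRjMzMCYlIyAvc3Nzc3N3hY2IgXt5f32Dl5t7SDRIX08zJyYnLi0kLTVzc3NzdHd7fnp1c3p8eYOgmnY/RWNbQCoyNSsyNjw/Q3t1c3V3foF8d3NyeXl3e46SdD5QXEs1LDU2NjdLUk5NinR2en2AfHZ2cm1zdHV0eoBYOU9MNSwtMjY6RFlRV16Gc3V3e3x1a21sb3d0c3N7ekdKWUMvMDI1Qk5aVlBcZn51e4F4cnBzbmZodXVzdYBvR1tKNC87PkZPVlJPVWdrh3h9hYJ7d3RybWFueHt9eFRYSjMxPVFJRUVLVVphbW2ZjIWLi4N5cWtkX296hm1QXVE0NDpRWUtHR1VxcnRsarO2rp+YjoF4cmpsZWpyVGpSNzg+RmBjU05SaIB4c29tzcnPyaiQhHpybnl6a1dOZUc5OUFMZHNvaWyIh2tkbnPLx8zMupSDdnh8fXdsWFZfT0Y8OUBTbXx+hJeNc2RnbsXJyb+7k4B/gXxzZ2FdYVtYUUZAPEZUZnSCk5B4ZWlXxMe+rquciol9c3JxcWdnXlJDPj0/Rlpwe4GEemdjaE7CwrG+v7+ginyDjImBb2pbRkhMSU1acHp2bnBmY2NmTMO5t8XMyr+RhJSViX1yXEtWZGlma3eFc2ZiZGZlaGtNvr3Cw8vPx6SOm5eWb1ZMWmhsbnN2bnVqYWFmb2ppXkHN0dHL0tS5oIySoZxpUVFeaG5wdGxlZF9hYmVqYVBCS9zi6+Lcxph/fouso2xhVVdka29zbWNdWmBdW11WSE1f4ujczLiRf3yAm7KTbmxjVFxlaW1yaWBaXllWUlNTX2zlzaiWh4B9fYOWk3x1cWlgWF1haHFyYVpaVlJTWmhvcr6tnZOOhn59hoJ6eHt3bWVjXV1mb3hiXldSVFpib2xqrqOYlJeQgn6IfXBye3xyamdlXWZ0d2BdV1JUVl9tbGc="/>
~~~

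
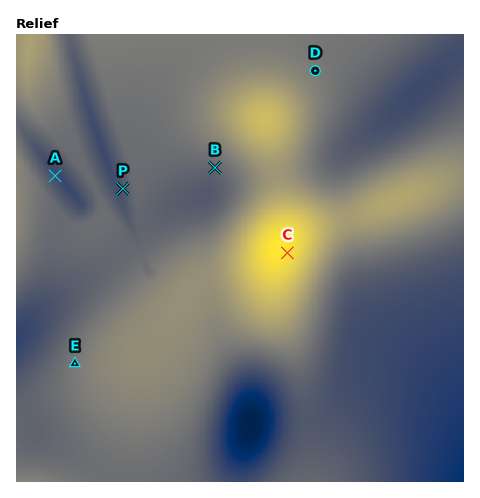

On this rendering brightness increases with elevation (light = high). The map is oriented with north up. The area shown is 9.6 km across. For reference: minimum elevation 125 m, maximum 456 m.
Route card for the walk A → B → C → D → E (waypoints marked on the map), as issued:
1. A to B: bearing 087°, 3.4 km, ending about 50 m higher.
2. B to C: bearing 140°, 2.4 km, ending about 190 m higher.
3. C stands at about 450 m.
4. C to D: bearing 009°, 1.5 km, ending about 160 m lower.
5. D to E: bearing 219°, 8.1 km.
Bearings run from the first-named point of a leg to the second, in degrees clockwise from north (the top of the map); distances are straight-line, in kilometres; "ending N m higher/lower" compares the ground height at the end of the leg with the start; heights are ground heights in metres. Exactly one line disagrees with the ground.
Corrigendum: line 4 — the distance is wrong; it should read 3.9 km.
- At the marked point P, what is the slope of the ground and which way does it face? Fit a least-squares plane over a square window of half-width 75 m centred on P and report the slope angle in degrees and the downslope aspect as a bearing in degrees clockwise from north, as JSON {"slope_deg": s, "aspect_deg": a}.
{"slope_deg": 9, "aspect_deg": 259}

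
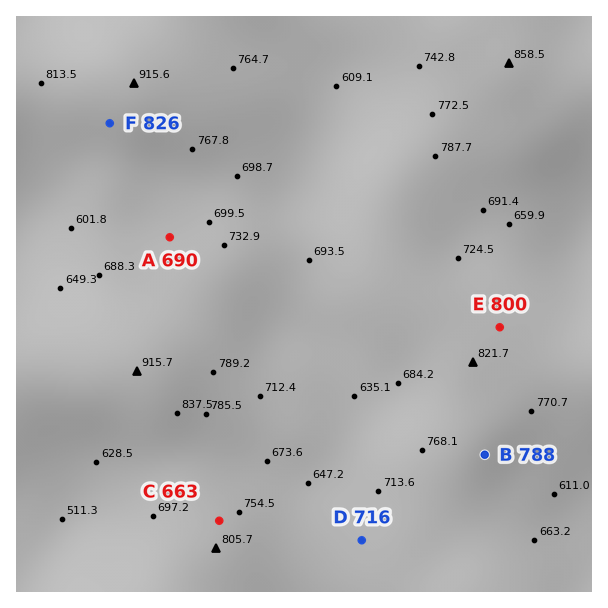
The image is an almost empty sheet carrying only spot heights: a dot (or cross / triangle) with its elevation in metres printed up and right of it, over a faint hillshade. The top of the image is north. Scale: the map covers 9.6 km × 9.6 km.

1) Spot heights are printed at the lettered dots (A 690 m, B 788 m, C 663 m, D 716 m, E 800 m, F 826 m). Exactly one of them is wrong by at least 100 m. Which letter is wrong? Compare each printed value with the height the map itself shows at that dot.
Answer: C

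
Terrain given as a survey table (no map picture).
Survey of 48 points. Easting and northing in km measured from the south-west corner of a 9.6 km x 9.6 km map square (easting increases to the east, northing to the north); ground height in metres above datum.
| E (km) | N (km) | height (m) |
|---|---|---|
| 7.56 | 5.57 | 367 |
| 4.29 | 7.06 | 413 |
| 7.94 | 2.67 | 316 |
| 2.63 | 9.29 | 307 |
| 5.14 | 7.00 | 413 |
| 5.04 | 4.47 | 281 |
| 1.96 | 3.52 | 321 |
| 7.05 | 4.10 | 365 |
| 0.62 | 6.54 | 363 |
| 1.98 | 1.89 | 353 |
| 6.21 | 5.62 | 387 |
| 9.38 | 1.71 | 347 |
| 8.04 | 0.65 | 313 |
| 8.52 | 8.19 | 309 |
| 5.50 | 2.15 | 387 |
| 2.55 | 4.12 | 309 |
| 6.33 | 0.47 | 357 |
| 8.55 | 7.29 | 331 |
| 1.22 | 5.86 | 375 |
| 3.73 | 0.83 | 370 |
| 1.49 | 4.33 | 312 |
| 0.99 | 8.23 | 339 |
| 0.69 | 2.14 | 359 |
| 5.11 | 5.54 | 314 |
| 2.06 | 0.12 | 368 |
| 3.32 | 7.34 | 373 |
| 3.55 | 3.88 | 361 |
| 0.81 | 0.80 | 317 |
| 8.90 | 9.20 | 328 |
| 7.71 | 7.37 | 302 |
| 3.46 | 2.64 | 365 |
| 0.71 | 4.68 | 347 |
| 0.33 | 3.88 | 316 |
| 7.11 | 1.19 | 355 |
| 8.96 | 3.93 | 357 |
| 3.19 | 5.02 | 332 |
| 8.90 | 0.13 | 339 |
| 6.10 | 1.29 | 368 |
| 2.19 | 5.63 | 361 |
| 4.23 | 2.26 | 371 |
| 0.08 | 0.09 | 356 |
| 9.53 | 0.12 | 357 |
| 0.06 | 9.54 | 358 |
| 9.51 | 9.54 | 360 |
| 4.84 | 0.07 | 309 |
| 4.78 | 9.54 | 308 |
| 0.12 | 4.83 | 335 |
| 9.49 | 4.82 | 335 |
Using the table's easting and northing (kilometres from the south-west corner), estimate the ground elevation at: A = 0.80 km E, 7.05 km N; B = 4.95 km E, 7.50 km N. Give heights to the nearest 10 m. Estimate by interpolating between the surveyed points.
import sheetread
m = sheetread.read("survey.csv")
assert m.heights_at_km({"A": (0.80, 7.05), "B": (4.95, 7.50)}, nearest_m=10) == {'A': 360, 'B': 390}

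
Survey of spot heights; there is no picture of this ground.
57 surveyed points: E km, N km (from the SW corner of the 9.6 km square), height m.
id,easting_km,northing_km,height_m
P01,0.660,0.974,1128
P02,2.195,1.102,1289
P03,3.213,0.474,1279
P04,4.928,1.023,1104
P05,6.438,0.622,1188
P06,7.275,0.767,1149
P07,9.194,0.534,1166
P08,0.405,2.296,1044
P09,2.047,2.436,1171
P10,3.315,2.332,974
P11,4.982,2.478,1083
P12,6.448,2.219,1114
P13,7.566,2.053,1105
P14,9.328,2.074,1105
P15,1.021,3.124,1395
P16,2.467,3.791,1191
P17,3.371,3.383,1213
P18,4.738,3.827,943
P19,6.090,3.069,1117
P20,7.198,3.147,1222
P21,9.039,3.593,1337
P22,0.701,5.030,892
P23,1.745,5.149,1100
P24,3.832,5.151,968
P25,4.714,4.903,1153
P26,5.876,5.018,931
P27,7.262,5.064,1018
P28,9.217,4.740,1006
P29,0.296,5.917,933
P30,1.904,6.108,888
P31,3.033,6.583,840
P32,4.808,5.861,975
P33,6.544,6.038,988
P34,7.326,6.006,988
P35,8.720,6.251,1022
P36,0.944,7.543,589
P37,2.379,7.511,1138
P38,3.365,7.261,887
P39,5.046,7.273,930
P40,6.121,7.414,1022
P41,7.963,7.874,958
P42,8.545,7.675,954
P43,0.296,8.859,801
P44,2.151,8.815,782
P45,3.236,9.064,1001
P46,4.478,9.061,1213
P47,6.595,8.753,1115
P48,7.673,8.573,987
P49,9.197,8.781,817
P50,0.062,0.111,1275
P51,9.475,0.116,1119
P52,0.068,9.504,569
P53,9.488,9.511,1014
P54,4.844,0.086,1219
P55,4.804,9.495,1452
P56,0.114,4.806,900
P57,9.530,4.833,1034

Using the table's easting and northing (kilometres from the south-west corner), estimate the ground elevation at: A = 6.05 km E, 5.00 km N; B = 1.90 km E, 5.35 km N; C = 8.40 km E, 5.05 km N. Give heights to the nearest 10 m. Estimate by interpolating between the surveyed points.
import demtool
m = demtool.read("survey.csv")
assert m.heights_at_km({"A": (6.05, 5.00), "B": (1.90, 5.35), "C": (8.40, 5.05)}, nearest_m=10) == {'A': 950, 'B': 1060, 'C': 990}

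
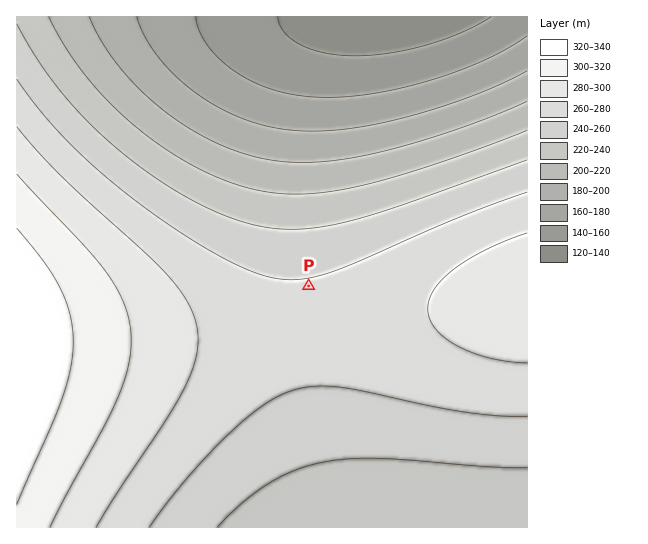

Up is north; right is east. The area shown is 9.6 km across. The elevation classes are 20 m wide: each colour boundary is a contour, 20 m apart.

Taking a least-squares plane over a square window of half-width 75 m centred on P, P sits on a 1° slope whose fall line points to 348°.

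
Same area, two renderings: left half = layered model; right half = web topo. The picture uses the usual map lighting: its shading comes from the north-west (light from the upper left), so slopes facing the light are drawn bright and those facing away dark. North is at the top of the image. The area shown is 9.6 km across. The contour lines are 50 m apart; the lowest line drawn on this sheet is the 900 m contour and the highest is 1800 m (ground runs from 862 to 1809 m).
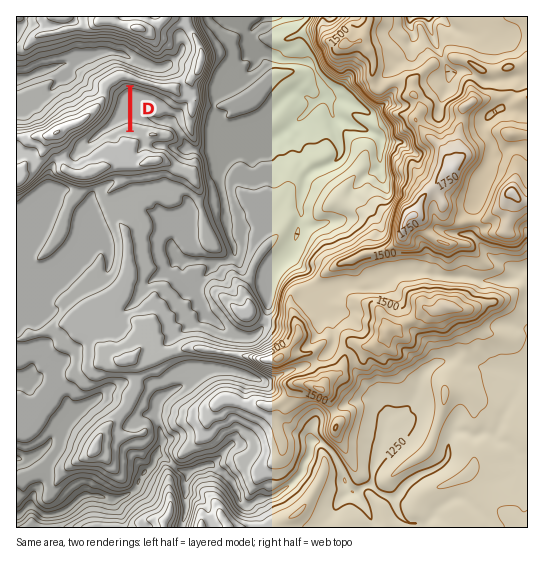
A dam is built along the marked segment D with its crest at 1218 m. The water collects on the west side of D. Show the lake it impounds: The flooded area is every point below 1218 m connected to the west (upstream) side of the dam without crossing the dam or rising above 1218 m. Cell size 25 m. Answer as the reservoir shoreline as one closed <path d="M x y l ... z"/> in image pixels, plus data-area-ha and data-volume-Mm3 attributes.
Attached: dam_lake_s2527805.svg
<path d="M127 87l-2 0-9 7 0 4-1 1 0 4-2 2 0 2-4 8-2 3 0 1-9 9-1 0-17 15-1 3 0 3 2 2 6 0 4-4 6-3 4-4 1 0 5-4 3 0 7-5 10 0 1-1 0-43-1 0z" data-area-ha="39" data-volume-Mm3="8.39"/>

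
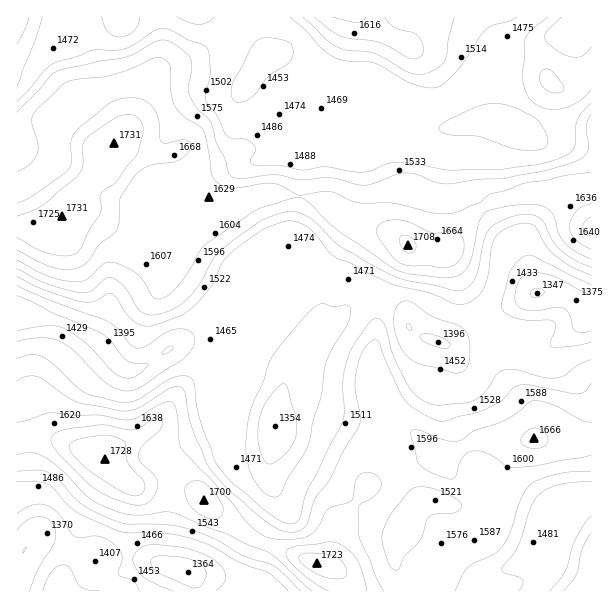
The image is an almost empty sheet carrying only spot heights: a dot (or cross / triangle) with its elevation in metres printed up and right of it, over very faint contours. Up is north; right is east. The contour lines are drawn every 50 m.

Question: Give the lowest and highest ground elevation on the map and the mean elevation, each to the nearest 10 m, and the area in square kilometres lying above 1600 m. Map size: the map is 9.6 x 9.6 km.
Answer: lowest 1350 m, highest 1730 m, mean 1530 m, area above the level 23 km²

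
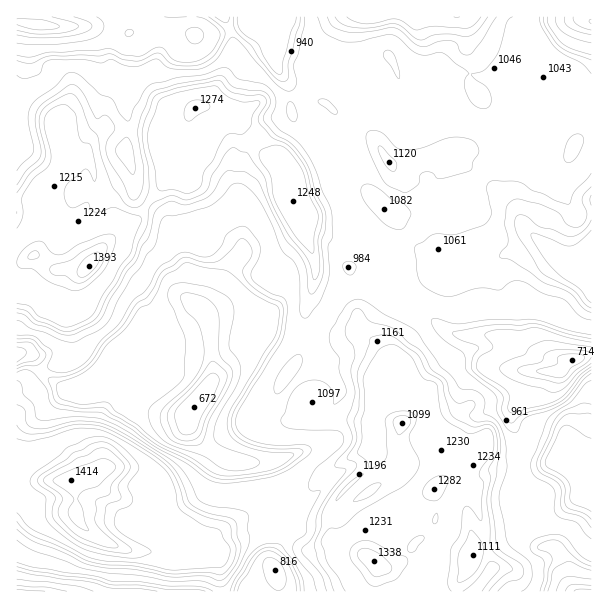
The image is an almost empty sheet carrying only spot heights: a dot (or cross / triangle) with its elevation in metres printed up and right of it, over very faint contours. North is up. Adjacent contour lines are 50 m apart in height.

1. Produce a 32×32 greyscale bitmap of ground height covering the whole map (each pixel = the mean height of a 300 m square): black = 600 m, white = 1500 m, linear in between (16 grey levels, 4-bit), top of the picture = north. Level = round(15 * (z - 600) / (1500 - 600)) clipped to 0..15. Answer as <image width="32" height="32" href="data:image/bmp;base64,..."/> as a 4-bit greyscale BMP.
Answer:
<image width="32" height="32" href="data:image/bmp;base64,Qk12AgAAAAAAAHYAAAAoAAAAIAAAACAAAAABAAQAAAAAAAACAAATCwAAEwsAABAAAAAAAAAAAAAAABEREQAiIiIAMzMzAERERABVVVUAZmZmAHd3dwCIiIgAmZmZAKqqqgC7u7sAzMzMAN3d3QDu7u4A////AERFVmd3eFRFeau7qqqYhkNneJmaqqp1Roq8y7qZqYZViJvMu6qqhmiau7u6qZh2Z5q927qqqod3iququ6mXd3ir3cu6qoiHd4qaqruqh3eJu93cu6h3d3eJqaq7qod3mrzd3buoZVZniJqZq7qXeaqrvN25dUREVniaqau7l3qqqqu6hkI0Z3d3iqmqqqd5qpiIh1QhNXd4iJqpqpmGeJmHZVVEMiRneIiKqqqIdVV4d1REREMiV4iIiqqph2RER2Z2VEREM0Z4d4qqmHZEMyRGd2RERDRFZ3iJqod2VEQ0eJmGVEQ0RFd4mZh3ZlVVZ5qql2RDNERXh4iHd3d3d3iqu6h2Q0RFd4d3d3iHd3iKu8y6h1RFV3eYd3eIiIiJqru8y5d2Zld4mHd3iIiImqq7u7uod3dniah3d3iIiaqqqqqqqXd3d4qod4h3d4mZiaqqqpmIh3irqHiId3eImIiqqqmJqpiIq5d4iHd3iId4iqqoiaqpiaqHd4iIh3d3d3mqmIq7qpqpd3iIiIh3d3d5qpiKu7qph3d4h3d3d3d3eaqIiqu6qXd3d3d3d3d3d3iZh3mqupl3d3d3d3h3d3d3iHd3iImHZ3d3d3d4d3d3ZndmZmVndld3d3d3iId3dkREREVERmVGd4d4mJmHd1QiI0RERFZURXiamaqqh3ZC"/>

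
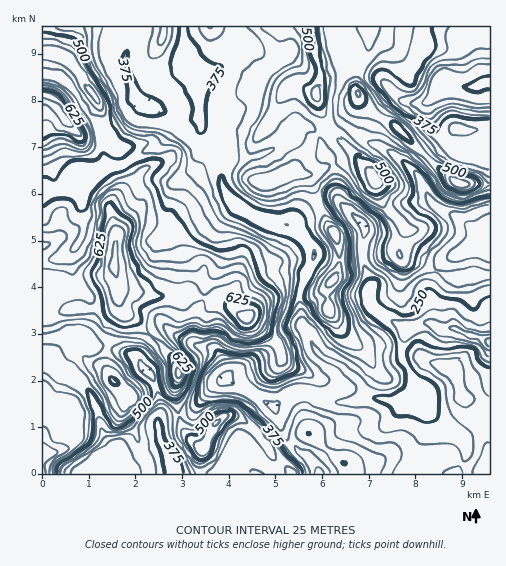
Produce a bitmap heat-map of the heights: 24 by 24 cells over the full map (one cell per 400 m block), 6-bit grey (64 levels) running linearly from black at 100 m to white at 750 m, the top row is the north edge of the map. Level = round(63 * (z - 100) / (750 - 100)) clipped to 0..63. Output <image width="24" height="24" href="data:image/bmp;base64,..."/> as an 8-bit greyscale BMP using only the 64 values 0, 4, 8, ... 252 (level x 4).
<image width="24" height="24" href="data:image/bmp;base64,Qk12BgAAAAAAADYEAAAoAAAAGAAAABgAAAABAAgAAAAAAEACAAATCwAAEwsAAAABAAAAAAAAAAAAAAEBAQACAgIAAwMDAAQEBAAFBQUABgYGAAcHBwAICAgACQkJAAoKCgALCwsADAwMAA0NDQAODg4ADw8PABAQEAAREREAEhISABMTEwAUFBQAFRUVABYWFgAXFxcAGBgYABkZGQAaGhoAGxsbABwcHAAdHR0AHh4eAB8fHwAgICAAISEhACIiIgAjIyMAJCQkACUlJQAmJiYAJycnACgoKAApKSkAKioqACsrKwAsLCwALS0tAC4uLgAvLy8AMDAwADExMQAyMjIAMzMzADQ0NAA1NTUANjY2ADc3NwA4ODgAOTk5ADo6OgA7OzsAPDw8AD09PQA+Pj4APz8/AEBAQABBQUEAQkJCAENDQwBEREQARUVFAEZGRgBHR0cASEhIAElJSQBKSkoAS0tLAExMTABNTU0ATk5OAE9PTwBQUFAAUVFRAFJSUgBTU1MAVFRUAFVVVQBWVlYAV1dXAFhYWABZWVkAWlpaAFtbWwBcXFwAXV1dAF5eXgBfX18AYGBgAGFhYQBiYmIAY2NjAGRkZABlZWUAZmZmAGdnZwBoaGgAaWlpAGpqagBra2sAbGxsAG1tbQBubm4Ab29vAHBwcABxcXEAcnJyAHNzcwB0dHQAdXV1AHZ2dgB3d3cAeHh4AHl5eQB6enoAe3t7AHx8fAB9fX0Afn5+AH9/fwCAgIAAgYGBAIKCggCDg4MAhISEAIWFhQCGhoYAh4eHAIiIiACJiYkAioqKAIuLiwCMjIwAjY2NAI6OjgCPj48AkJCQAJGRkQCSkpIAk5OTAJSUlACVlZUAlpaWAJeXlwCYmJgAmZmZAJqamgCbm5sAnJycAJ2dnQCenp4An5+fAKCgoAChoaEAoqKiAKOjowCkpKQApaWlAKampgCnp6cAqKioAKmpqQCqqqoAq6urAKysrACtra0Arq6uAK+vrwCwsLAAsbGxALKysgCzs7MAtLS0ALW1tQC2trYAt7e3ALi4uAC5ubkAurq6ALu7uwC8vLwAvb29AL6+vgC/v78AwMDAAMHBwQDCwsIAw8PDAMTExADFxcUAxsbGAMfHxwDIyMgAycnJAMrKygDLy8sAzMzMAM3NzQDOzs4Az8/PANDQ0ADR0dEA0tLSANPT0wDU1NQA1dXVANbW1gDX19cA2NjYANnZ2QDa2toA29vbANzc3ADd3d0A3t7eAN/f3wDg4OAA4eHhAOLi4gDj4+MA5OTkAOXl5QDm5uYA5+fnAOjo6ADp6ekA6urqAOvr6wDs7OwA7e3tAO7u7gDv7+8A8PDwAPHx8QDy8vIA8/PzAPT09AD19fUA9vb2APf39wD4+PgA+fn5APr6+gD7+/sA/Pz8AP39/QD+/v4A////ALSEcGxweGxwjHx0eHxwVGBoYFRISEhEUMCwkHR0eGyEqIx4fHRcYGBcVFBIRERETLSwpJCQeHCMmKSEfFRcZFxQSERAPDxESLCwpKjAlHyEdIiAVERQVExIRDw4OEBMTLCooLzIqKCsZExITFBISEhEQEQ4OEBQSKCgrMSwlLDQfExIYHxsVEhEUEw8QFBMQKCorLCgoMCsgGxwdIhwSExYXEg4REBEMKyorLjAwLSclJS0tIxcSGRoVEAsMCgkILzAwMzYyLi8vMDQzJhcZIRkPDQ4MCwwOLzAwNjg0MjIxMjIvJxweIRUOEBIODxAPLy8yODgzMDAvLi8pJB0cIxoQExYSExUULCsvODcuKyssKiomIh4ZHxoTGx4XEhERLSorNzYrKCkmJCUhHRsaIhoTHB8bFREQKioqNDQsKCYjIB0aGRkcIBUTHR8cFxIRJycoMS8rJyQhHBodHhweGRUeIhwXGBsXJiUlKispJCEfGx4lJSMhHB8oJh4YJCokKSYmJicoJiEdGx4iIyUjIiQoIhsgJSAdLi4sJyclIx8cHB0gICIiIyQhHyMjHRwcNTYtJyIeHRsbHB0hIiEiIyIiJSUcHB0dNzMqJxwbGxsbHB0fIyMlIyUlIRkTFhcVMistIxsbGxsaHB0eIyUoJCYjGRgTDw8PKSsoHRsbGxoaGxweICMmIyEeGhwXEREQLSwjHBscHRobGxsdHh8mIiAhHx0bGBYUJyYhHBscHxscHRwdICEnISEjIR4cGRcWA=="/>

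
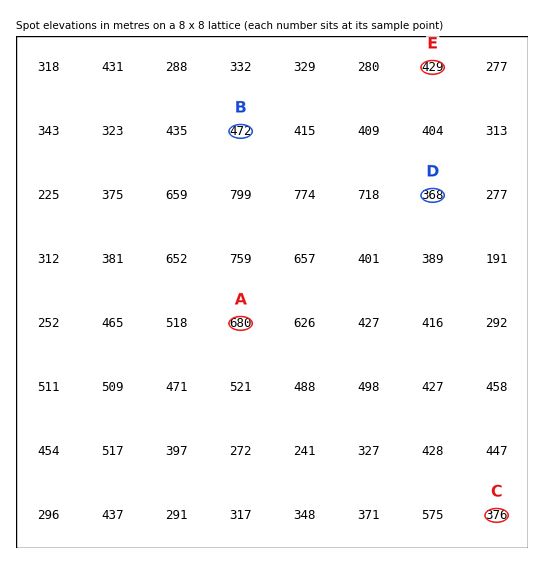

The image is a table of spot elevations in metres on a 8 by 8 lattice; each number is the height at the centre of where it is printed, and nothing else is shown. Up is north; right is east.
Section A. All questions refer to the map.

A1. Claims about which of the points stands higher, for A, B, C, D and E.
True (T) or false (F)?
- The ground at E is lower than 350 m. F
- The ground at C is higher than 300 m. T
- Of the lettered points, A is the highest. T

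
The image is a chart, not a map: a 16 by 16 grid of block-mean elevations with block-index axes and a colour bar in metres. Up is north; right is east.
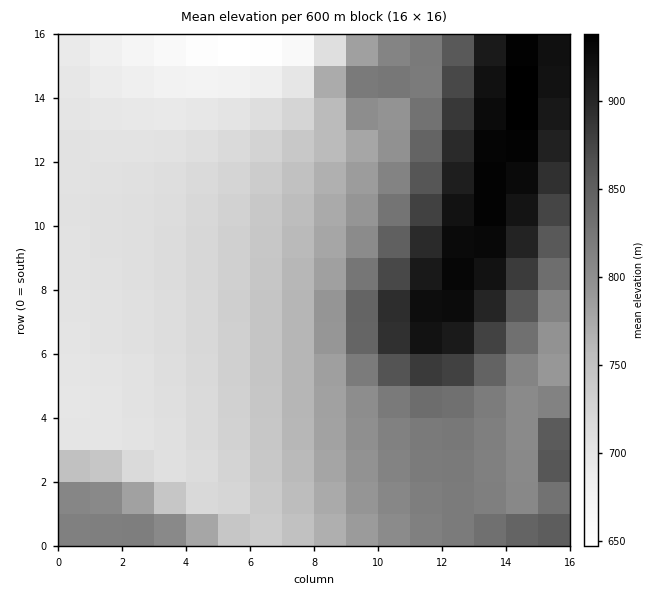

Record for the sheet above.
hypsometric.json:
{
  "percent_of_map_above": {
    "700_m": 91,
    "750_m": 58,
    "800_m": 41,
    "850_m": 20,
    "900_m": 12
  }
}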